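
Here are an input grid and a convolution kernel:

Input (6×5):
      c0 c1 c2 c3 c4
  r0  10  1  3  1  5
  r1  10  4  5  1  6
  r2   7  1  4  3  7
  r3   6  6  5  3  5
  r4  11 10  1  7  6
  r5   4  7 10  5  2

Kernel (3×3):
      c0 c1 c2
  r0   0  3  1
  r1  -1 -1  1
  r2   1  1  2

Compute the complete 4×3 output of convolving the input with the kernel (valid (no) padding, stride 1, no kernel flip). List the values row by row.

13 13 29
35 31 27
23 32 33
34 41 31

Output[0,0]: The receptive field on the input at this output position is [10 1 3 / 10 4 5 / 7 1 4]. Elementwise product with the kernel and sum: 1·3 + 3·1 + 10·-1 + 4·-1 + 5·1 + 7·1 + 1·1 + 4·2.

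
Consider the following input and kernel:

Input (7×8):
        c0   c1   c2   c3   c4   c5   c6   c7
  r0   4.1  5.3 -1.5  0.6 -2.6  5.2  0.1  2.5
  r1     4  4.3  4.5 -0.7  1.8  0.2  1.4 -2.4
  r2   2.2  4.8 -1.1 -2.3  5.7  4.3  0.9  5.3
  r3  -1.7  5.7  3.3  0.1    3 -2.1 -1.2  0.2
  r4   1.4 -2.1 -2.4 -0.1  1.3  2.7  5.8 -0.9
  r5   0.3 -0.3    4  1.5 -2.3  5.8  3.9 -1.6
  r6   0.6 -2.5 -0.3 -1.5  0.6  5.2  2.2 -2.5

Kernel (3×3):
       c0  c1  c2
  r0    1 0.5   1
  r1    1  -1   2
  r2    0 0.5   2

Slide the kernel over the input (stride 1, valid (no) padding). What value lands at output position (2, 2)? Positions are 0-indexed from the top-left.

The receptive field on the input at this output position is [-1.1 -2.3 5.7 / 3.3 0.1 3 / -2.4 -0.1 1.3]. Elementwise product with the kernel and sum: -1.1·1 + -2.3·0.5 + 5.7·1 + 3.3·1 + 0.1·-1 + 3·2 + -0.1·0.5 + 1.3·2.

15.2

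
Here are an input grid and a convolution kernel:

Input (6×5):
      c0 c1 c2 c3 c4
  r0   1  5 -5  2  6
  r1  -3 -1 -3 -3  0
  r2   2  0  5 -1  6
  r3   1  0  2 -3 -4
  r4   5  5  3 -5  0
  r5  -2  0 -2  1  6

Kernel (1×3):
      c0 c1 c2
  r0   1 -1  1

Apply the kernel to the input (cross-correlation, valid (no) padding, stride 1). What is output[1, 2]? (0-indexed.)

The receptive field on the input at this output position is [-3 -3 0]. Elementwise product with the kernel and sum: -3·1 + -3·-1 + 0·1.

0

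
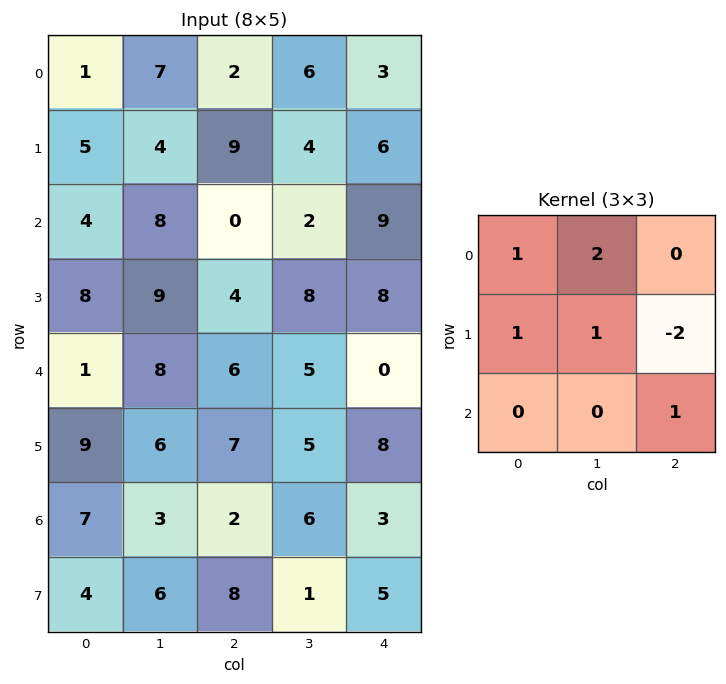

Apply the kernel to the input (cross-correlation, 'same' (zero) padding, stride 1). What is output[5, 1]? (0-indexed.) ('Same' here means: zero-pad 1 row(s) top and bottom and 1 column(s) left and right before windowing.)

The receptive field on the zero-padded input at this output position is [1 8 6 / 9 6 7 / 7 3 2]. Elementwise product with the kernel and sum: 1·1 + 8·2 + 9·1 + 6·1 + 7·-2 + 2·1.

20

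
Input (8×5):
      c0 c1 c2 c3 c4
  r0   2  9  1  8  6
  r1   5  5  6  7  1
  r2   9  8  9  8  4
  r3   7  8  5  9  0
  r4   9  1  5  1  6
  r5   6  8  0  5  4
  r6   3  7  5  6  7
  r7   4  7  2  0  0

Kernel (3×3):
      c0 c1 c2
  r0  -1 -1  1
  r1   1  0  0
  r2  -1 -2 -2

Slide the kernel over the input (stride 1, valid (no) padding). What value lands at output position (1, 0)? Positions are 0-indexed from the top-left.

The receptive field on the input at this output position is [5 5 6 / 9 8 9 / 7 8 5]. Elementwise product with the kernel and sum: 5·-1 + 5·-1 + 6·1 + 9·1 + 7·-1 + 8·-2 + 5·-2.

-28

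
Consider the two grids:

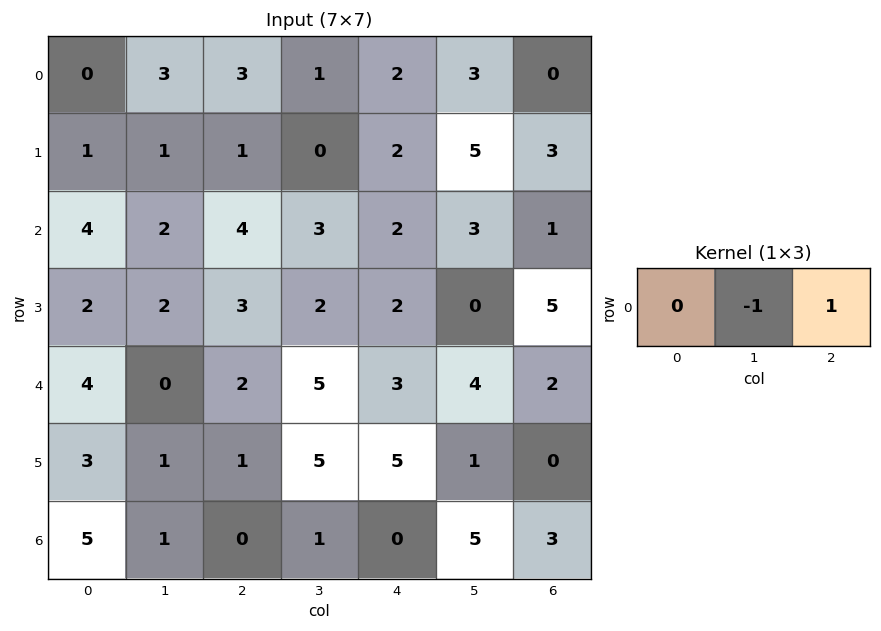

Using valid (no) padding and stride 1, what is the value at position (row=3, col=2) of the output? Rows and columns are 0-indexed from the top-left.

0

The receptive field on the input at this output position is [3 2 2]. Elementwise product with the kernel and sum: 2·-1 + 2·1.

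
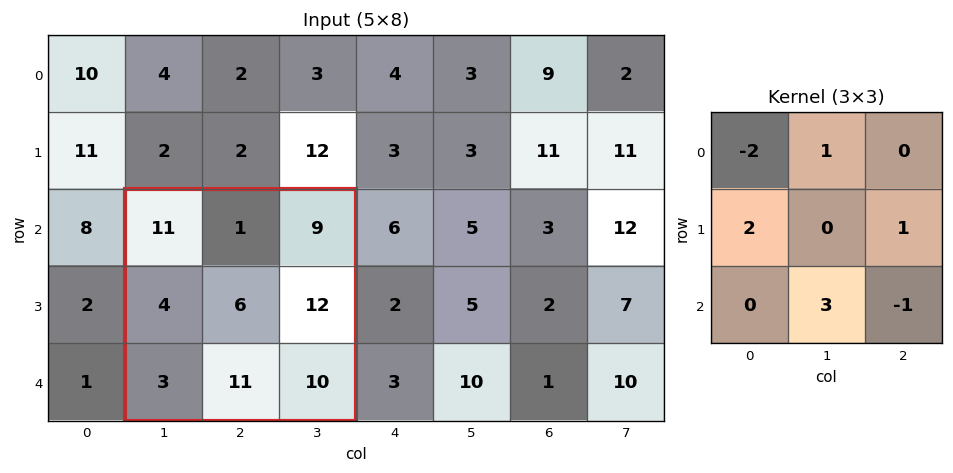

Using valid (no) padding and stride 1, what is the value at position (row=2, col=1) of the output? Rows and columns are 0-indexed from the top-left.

The receptive field on the input at this output position is [11 1 9 / 4 6 12 / 3 11 10]. Elementwise product with the kernel and sum: 11·-2 + 1·1 + 4·2 + 12·1 + 11·3 + 10·-1.

22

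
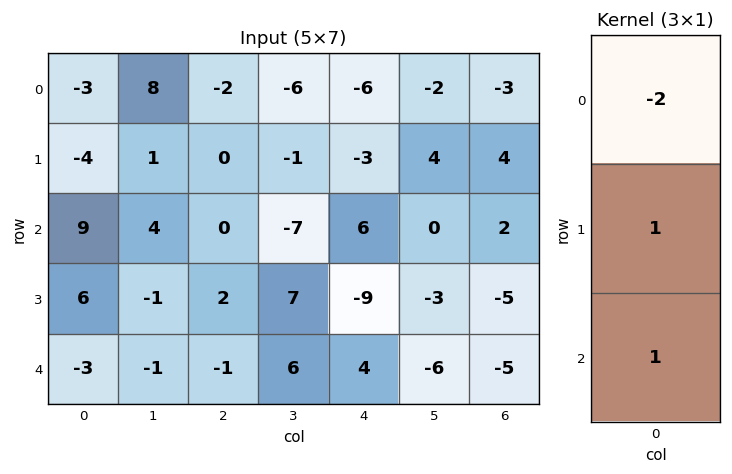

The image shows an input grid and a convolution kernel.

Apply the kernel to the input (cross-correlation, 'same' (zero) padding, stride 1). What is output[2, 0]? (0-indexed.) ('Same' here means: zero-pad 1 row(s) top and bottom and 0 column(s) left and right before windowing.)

23

The receptive field on the zero-padded input at this output position is [-4 / 9 / 6]. Elementwise product with the kernel and sum: -4·-2 + 9·1 + 6·1.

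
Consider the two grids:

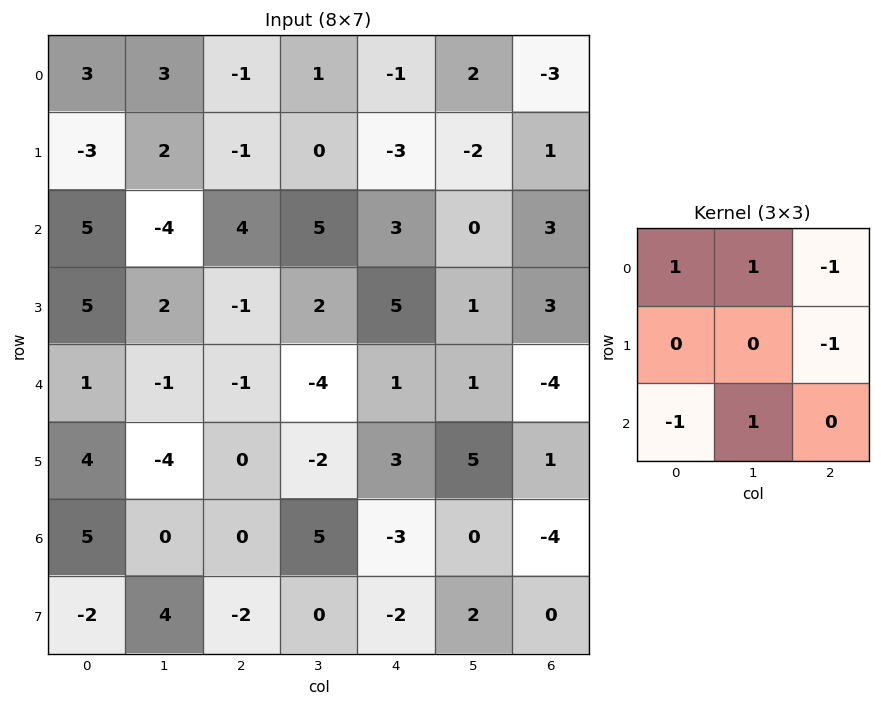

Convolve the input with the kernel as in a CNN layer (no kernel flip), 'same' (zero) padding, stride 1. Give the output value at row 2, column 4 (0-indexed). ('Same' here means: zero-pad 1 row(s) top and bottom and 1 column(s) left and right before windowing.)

2

The receptive field on the zero-padded input at this output position is [0 -3 -2 / 5 3 0 / 2 5 1]. Elementwise product with the kernel and sum: 0·1 + -3·1 + -2·-1 + 0·-1 + 2·-1 + 5·1.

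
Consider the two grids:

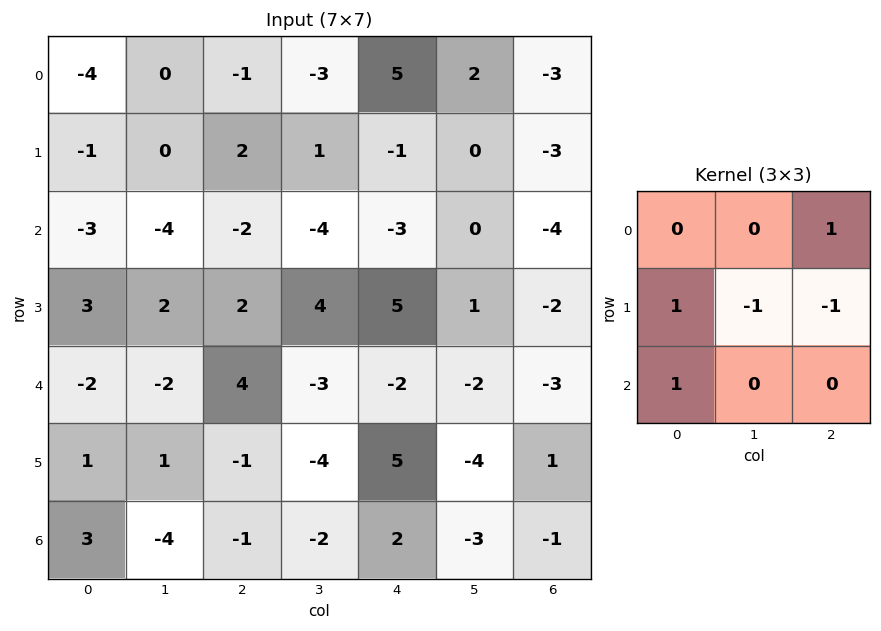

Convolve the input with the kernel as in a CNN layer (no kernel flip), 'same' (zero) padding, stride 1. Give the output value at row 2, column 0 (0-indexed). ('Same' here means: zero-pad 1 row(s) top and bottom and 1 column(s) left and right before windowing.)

7

The receptive field on the zero-padded input at this output position is [0 -1 0 / 0 -3 -4 / 0 3 2]. Elementwise product with the kernel and sum: 0·1 + 0·1 + -3·-1 + -4·-1 + 0·1.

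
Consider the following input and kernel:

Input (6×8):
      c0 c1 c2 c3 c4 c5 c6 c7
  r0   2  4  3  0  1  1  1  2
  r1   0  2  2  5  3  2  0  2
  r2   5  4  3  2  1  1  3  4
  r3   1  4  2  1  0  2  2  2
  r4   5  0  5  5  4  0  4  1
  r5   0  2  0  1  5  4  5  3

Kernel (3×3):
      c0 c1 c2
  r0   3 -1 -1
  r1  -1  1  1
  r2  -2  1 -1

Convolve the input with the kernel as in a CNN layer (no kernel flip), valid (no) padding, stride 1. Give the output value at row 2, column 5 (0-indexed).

1

The receptive field on the input at this output position is [1 3 4 / 2 2 2 / 0 4 1]. Elementwise product with the kernel and sum: 1·3 + 3·-1 + 4·-1 + 2·-1 + 2·1 + 2·1 + 0·-2 + 4·1 + 1·-1.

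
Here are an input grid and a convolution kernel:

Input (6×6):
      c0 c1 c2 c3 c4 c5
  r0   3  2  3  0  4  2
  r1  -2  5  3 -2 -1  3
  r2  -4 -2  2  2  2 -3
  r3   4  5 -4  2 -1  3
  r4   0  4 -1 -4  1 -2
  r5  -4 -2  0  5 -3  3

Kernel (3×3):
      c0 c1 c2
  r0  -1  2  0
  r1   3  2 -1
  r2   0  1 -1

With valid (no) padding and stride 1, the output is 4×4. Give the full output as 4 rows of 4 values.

-2 27 3 2
3 -9 4 9
31 14 -10 6
13 -4 4 -18

Output[0,0]: The receptive field on the input at this output position is [3 2 3 / -2 5 3 / -4 -2 2]. Elementwise product with the kernel and sum: 3·-1 + 2·2 + -2·3 + 5·2 + 3·-1 + -2·1 + 2·-1.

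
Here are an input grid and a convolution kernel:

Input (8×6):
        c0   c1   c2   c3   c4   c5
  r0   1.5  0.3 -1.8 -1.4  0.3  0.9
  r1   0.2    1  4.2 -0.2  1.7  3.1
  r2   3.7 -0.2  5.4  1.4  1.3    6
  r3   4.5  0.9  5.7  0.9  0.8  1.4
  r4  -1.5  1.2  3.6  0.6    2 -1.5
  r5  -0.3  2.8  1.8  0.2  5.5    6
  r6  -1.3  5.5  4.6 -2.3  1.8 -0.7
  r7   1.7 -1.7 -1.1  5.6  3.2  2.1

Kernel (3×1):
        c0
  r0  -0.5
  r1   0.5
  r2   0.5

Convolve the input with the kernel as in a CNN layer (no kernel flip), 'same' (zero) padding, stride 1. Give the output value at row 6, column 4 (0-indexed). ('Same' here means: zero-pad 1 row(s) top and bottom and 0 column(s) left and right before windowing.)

The receptive field on the zero-padded input at this output position is [5.5 / 1.8 / 3.2]. Elementwise product with the kernel and sum: 5.5·-0.5 + 1.8·0.5 + 3.2·0.5.

-0.25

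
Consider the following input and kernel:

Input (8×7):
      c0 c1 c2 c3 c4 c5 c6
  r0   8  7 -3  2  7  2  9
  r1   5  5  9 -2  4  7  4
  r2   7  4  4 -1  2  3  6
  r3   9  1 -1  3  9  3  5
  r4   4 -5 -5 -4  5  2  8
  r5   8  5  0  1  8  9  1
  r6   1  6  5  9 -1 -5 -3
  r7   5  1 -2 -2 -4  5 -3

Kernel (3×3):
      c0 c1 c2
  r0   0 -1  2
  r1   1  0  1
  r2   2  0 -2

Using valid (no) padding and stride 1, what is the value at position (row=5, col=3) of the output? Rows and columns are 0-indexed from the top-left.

0

The receptive field on the input at this output position is [1 8 9 / 9 -1 -5 / -2 -4 5]. Elementwise product with the kernel and sum: 8·-1 + 9·2 + 9·1 + -5·1 + -2·2 + 5·-2.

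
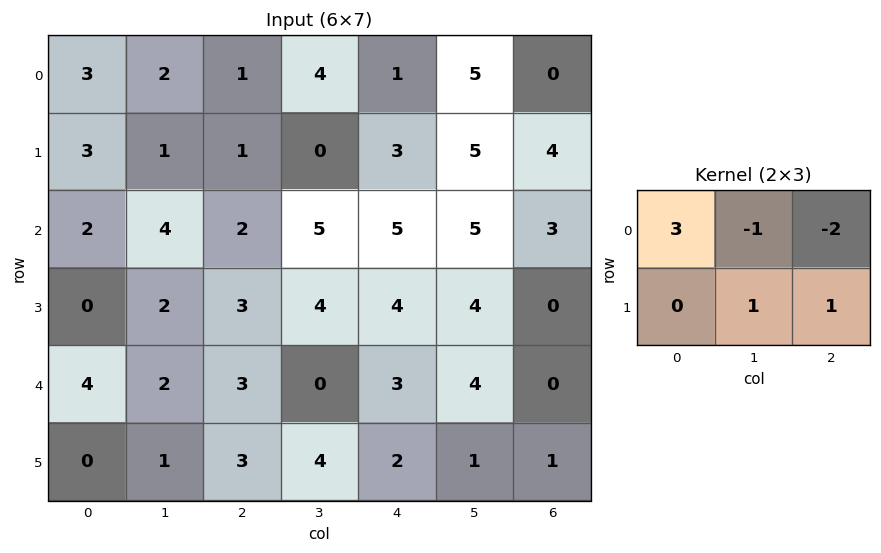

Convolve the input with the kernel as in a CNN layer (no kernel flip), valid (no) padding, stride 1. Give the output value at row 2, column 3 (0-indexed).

The receptive field on the input at this output position is [5 5 5 / 4 4 4]. Elementwise product with the kernel and sum: 5·3 + 5·-1 + 5·-2 + 4·1 + 4·1.

8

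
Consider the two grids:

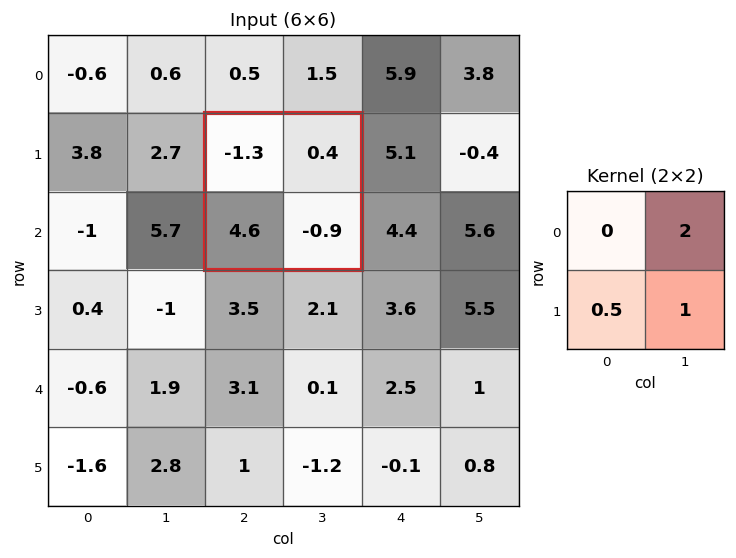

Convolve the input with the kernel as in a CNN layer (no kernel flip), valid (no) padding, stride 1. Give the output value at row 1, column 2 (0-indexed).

2.2

The receptive field on the input at this output position is [-1.3 0.4 / 4.6 -0.9]. Elementwise product with the kernel and sum: 0.4·2 + 4.6·0.5 + -0.9·1.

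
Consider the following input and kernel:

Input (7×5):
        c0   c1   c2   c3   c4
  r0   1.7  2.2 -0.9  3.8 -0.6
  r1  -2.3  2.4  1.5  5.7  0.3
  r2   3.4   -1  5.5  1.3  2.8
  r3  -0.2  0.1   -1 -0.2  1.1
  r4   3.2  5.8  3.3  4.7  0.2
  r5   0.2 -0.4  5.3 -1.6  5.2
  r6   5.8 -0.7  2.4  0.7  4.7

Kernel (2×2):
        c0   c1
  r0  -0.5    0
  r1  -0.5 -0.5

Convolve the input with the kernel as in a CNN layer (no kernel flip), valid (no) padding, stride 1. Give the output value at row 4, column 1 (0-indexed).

The receptive field on the input at this output position is [5.8 3.3 / -0.4 5.3]. Elementwise product with the kernel and sum: 5.8·-0.5 + -0.4·-0.5 + 5.3·-0.5.

-5.35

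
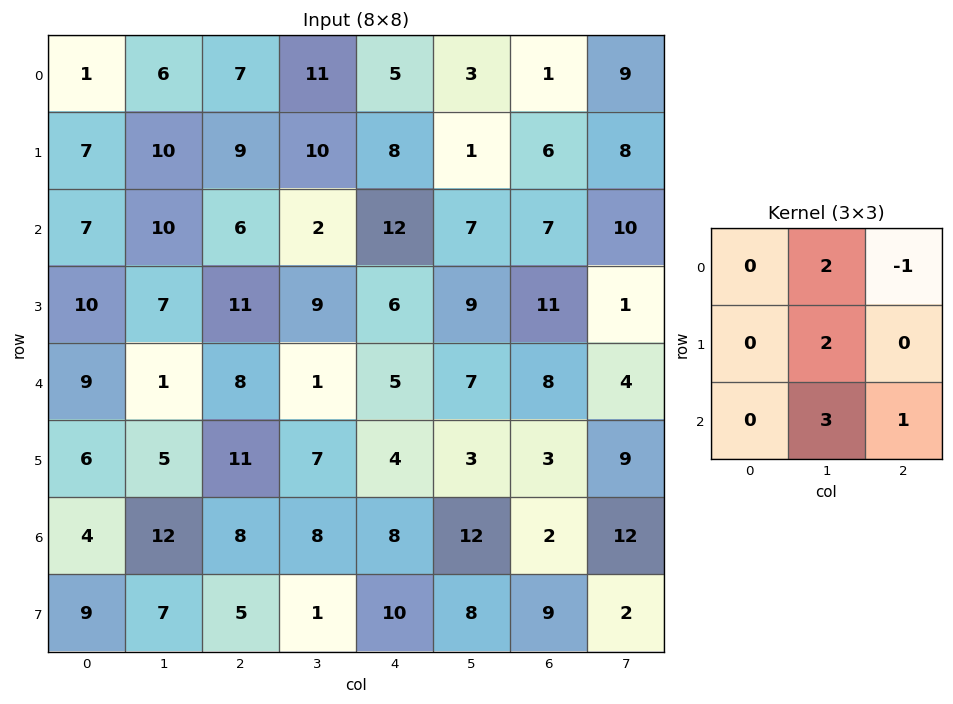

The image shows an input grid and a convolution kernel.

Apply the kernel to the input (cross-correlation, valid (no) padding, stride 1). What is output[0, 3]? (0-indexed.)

66

The receptive field on the input at this output position is [11 5 3 / 10 8 1 / 2 12 7]. Elementwise product with the kernel and sum: 5·2 + 3·-1 + 8·2 + 12·3 + 7·1.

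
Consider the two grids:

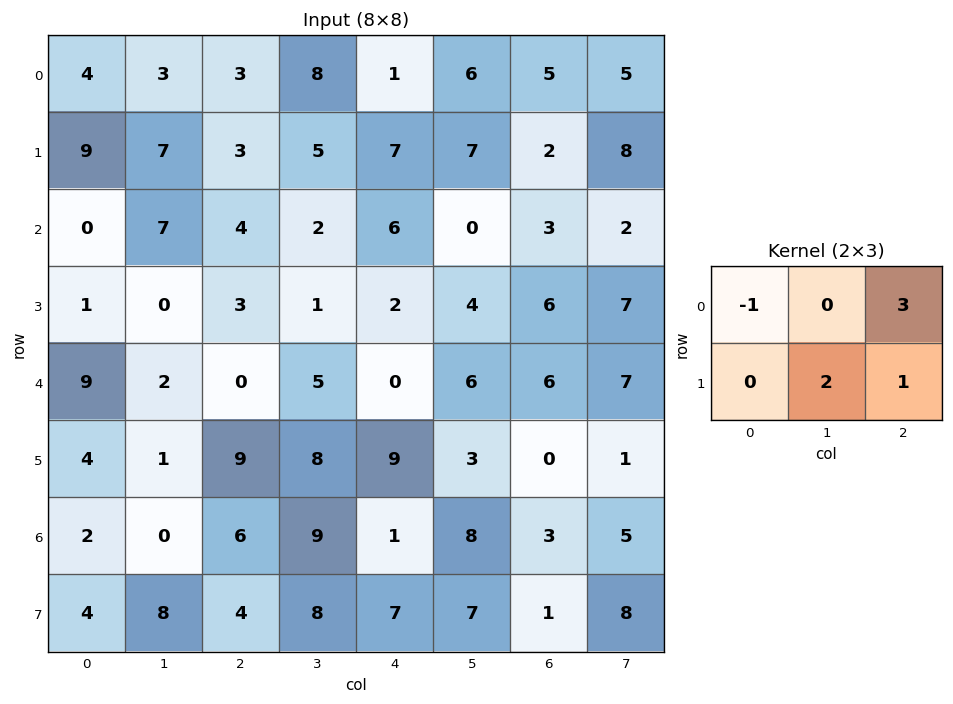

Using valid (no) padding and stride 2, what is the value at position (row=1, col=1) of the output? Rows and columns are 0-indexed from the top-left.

18

The receptive field on the input at this output position is [4 2 6 / 3 1 2]. Elementwise product with the kernel and sum: 4·-1 + 6·3 + 1·2 + 2·1.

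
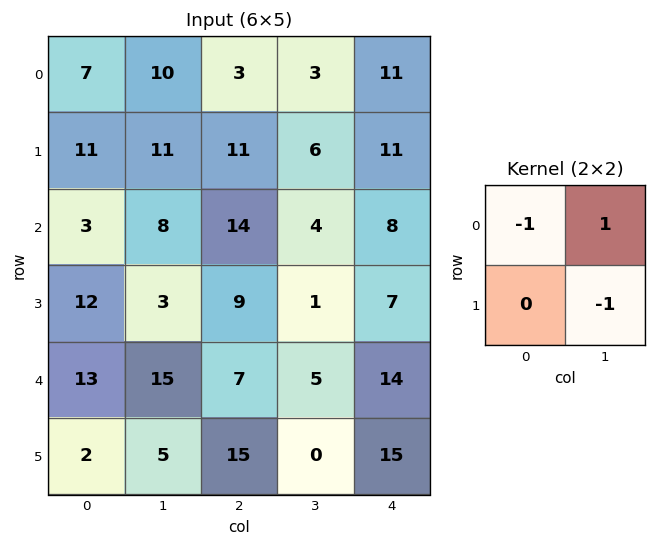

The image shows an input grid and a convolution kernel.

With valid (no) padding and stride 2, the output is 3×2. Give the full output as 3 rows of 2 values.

Output[0,0]: The receptive field on the input at this output position is [7 10 / 11 11]. Elementwise product with the kernel and sum: 7·-1 + 10·1 + 11·-1.

-8 -6
2 -11
-3 -2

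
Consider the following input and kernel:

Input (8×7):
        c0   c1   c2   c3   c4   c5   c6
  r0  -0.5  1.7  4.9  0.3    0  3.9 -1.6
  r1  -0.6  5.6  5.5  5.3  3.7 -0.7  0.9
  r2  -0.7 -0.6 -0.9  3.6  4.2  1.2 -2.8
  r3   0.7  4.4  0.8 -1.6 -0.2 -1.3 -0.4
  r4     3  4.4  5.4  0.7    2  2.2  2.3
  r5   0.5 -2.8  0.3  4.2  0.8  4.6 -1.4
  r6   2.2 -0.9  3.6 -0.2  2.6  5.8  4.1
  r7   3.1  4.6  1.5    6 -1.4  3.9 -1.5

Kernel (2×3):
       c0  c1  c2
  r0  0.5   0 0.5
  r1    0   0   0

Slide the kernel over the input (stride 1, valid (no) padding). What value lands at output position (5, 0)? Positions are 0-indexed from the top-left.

The receptive field on the input at this output position is [0.5 -2.8 0.3 / 2.2 -0.9 3.6]. Elementwise product with the kernel and sum: 0.5·0.5 + 0.3·0.5.

0.4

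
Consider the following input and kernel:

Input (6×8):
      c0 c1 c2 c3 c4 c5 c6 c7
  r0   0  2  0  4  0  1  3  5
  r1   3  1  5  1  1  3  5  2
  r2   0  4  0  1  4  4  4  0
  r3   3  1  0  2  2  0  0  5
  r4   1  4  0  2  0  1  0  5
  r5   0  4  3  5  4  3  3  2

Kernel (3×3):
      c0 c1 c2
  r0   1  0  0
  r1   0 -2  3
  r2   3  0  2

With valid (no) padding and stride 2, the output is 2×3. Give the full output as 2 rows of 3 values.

13 9 29
1 2 4

Output[0,0]: The receptive field on the input at this output position is [0 2 0 / 3 1 5 / 0 4 0]. Elementwise product with the kernel and sum: 0·1 + 1·-2 + 5·3 + 0·3 + 0·2.
Output[0,1]: The receptive field on the input at this output position is [0 4 0 / 5 1 1 / 0 1 4]. Elementwise product with the kernel and sum: 0·1 + 1·-2 + 1·3 + 0·3 + 4·2.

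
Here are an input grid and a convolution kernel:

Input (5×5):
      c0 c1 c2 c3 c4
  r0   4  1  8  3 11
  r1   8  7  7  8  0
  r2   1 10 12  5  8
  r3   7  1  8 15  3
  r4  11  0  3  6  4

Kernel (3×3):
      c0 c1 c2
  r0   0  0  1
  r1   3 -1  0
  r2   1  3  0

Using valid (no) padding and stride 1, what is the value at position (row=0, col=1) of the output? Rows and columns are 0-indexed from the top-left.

The receptive field on the input at this output position is [1 8 3 / 7 7 8 / 10 12 5]. Elementwise product with the kernel and sum: 3·1 + 7·3 + 7·-1 + 10·1 + 12·3.

63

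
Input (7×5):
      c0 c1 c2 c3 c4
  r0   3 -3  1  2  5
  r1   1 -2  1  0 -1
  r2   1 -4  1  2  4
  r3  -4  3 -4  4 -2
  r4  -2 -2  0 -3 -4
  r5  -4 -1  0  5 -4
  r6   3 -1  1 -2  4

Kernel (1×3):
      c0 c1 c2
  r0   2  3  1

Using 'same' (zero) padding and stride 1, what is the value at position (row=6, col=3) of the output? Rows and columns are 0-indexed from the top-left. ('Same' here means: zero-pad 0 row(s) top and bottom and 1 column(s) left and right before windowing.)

0

The receptive field on the zero-padded input at this output position is [1 -2 4]. Elementwise product with the kernel and sum: 1·2 + -2·3 + 4·1.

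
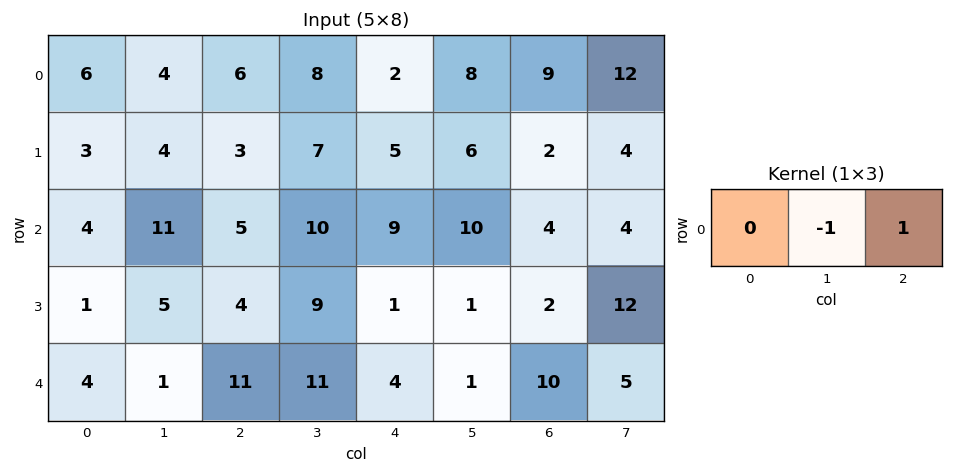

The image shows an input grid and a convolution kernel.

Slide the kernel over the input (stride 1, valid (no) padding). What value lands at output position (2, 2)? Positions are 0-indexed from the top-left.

-1

The receptive field on the input at this output position is [5 10 9]. Elementwise product with the kernel and sum: 10·-1 + 9·1.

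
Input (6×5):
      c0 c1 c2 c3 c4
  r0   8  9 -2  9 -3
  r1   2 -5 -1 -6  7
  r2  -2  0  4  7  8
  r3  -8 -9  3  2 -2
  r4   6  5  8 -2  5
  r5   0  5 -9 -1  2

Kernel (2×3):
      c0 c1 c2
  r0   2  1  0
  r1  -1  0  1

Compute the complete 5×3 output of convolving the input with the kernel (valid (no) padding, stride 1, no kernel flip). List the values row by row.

Output[0,0]: The receptive field on the input at this output position is [8 9 -2 / 2 -5 -1]. Elementwise product with the kernel and sum: 8·2 + 9·1 + 2·-1 + -1·1.
Output[0,1]: The receptive field on the input at this output position is [9 -2 9 / -5 -1 -6]. Elementwise product with the kernel and sum: 9·2 + -2·1 + -5·-1 + -6·1.

22 15 13
5 -4 -4
7 15 10
-23 -22 5
8 12 25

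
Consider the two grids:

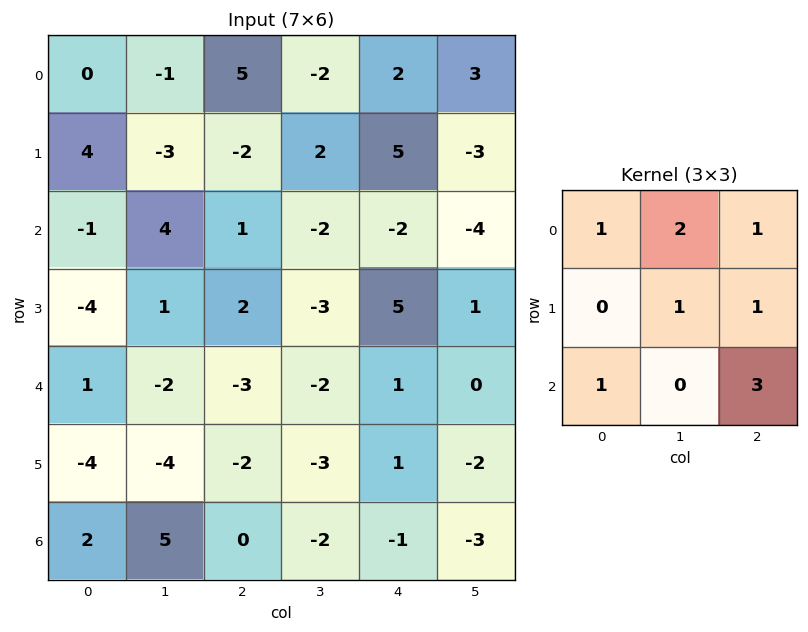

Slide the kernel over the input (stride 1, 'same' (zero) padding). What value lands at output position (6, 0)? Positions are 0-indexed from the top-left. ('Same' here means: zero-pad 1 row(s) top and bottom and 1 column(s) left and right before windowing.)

-5

The receptive field on the zero-padded input at this output position is [0 -4 -4 / 0 2 5 / 0 0 0]. Elementwise product with the kernel and sum: 0·1 + -4·2 + -4·1 + 2·1 + 5·1 + 0·1 + 0·3.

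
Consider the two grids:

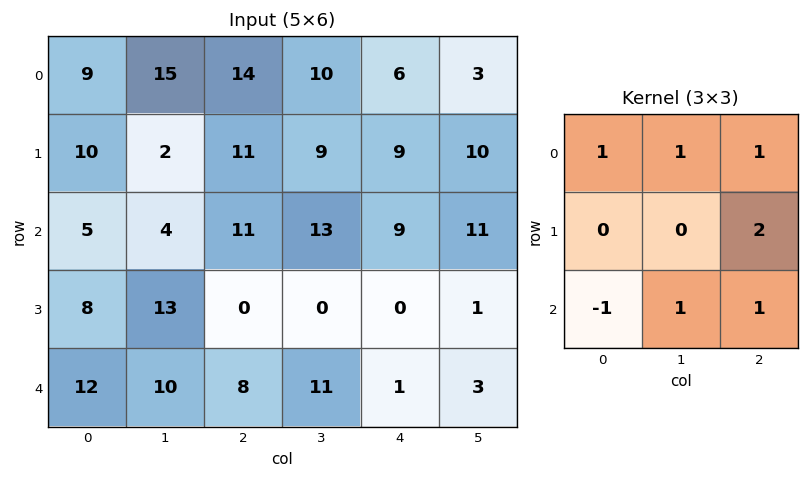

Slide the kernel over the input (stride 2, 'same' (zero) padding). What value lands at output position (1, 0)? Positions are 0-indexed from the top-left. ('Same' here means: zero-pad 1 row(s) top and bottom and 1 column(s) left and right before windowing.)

41

The receptive field on the zero-padded input at this output position is [0 10 2 / 0 5 4 / 0 8 13]. Elementwise product with the kernel and sum: 0·1 + 10·1 + 2·1 + 4·2 + 0·-1 + 8·1 + 13·1.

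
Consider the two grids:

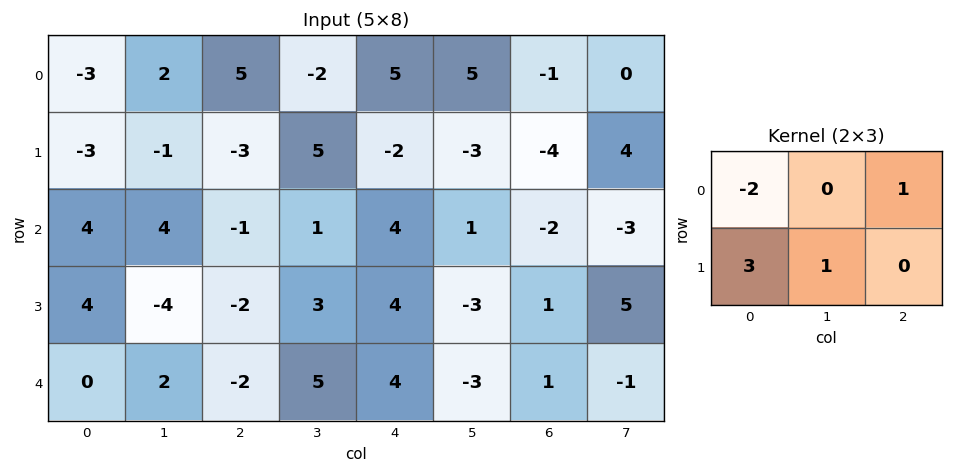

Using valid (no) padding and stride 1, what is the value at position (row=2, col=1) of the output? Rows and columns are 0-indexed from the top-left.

The receptive field on the input at this output position is [4 -1 1 / -4 -2 3]. Elementwise product with the kernel and sum: 4·-2 + 1·1 + -4·3 + -2·1.

-21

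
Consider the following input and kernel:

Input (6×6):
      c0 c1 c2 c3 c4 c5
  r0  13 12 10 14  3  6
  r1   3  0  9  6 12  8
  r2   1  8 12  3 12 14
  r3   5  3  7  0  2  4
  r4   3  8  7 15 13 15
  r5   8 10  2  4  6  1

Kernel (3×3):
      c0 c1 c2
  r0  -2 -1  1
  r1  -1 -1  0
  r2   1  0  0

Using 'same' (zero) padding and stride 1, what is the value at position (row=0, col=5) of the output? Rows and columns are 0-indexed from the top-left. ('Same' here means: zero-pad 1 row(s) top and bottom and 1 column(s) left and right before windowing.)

The receptive field on the zero-padded input at this output position is [0 0 0 / 3 6 0 / 12 8 0]. Elementwise product with the kernel and sum: 0·-2 + 0·-1 + 0·1 + 3·-1 + 6·-1 + 12·1.

3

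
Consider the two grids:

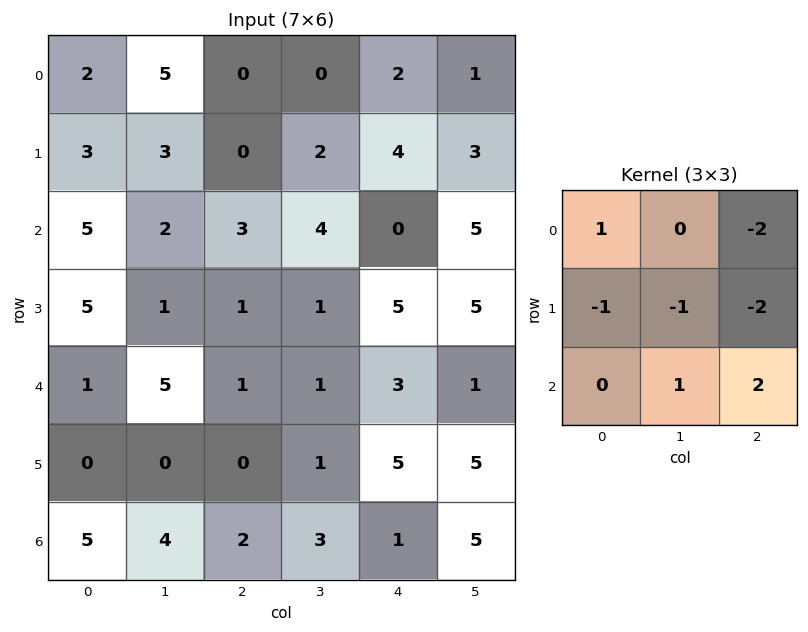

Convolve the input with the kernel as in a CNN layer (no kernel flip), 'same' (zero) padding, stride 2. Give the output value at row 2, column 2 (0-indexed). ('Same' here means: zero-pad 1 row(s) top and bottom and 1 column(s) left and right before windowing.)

The receptive field on the zero-padded input at this output position is [1 5 5 / 1 3 1 / 1 5 5]. Elementwise product with the kernel and sum: 1·1 + 5·-2 + 1·-1 + 3·-1 + 1·-2 + 5·1 + 5·2.

0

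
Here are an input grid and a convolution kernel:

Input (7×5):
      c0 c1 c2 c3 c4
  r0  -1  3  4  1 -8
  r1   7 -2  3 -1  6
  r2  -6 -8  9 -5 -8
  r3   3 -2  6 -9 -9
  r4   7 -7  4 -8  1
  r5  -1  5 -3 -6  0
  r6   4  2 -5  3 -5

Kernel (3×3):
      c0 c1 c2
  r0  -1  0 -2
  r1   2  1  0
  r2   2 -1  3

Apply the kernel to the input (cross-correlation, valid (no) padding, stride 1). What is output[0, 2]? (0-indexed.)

16

The receptive field on the input at this output position is [4 1 -8 / 3 -1 6 / 9 -5 -8]. Elementwise product with the kernel and sum: 4·-1 + -8·-2 + 3·2 + -1·1 + 9·2 + -5·-1 + -8·3.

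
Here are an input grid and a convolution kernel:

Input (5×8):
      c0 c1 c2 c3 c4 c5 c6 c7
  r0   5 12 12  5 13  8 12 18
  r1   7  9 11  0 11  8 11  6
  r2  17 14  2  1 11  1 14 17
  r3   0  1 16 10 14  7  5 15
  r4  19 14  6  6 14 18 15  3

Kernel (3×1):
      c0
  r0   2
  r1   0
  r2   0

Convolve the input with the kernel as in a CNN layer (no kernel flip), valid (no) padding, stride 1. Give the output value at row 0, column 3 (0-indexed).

The receptive field on the input at this output position is [5 / 0 / 1]. Elementwise product with the kernel and sum: 5·2.

10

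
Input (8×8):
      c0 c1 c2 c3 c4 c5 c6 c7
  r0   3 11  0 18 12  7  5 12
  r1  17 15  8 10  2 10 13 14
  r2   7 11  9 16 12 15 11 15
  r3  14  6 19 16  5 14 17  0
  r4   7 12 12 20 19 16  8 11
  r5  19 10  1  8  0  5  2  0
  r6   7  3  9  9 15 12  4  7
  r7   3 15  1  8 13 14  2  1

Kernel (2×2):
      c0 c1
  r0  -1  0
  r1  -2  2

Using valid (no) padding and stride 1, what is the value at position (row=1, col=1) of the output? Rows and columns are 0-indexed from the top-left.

-19

The receptive field on the input at this output position is [15 8 / 11 9]. Elementwise product with the kernel and sum: 15·-1 + 11·-2 + 9·2.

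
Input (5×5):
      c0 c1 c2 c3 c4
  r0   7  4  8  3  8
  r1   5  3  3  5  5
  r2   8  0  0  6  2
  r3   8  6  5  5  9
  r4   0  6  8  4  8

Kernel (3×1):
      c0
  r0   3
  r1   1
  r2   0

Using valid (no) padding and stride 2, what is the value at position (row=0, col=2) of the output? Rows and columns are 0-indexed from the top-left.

29

The receptive field on the input at this output position is [8 / 5 / 2]. Elementwise product with the kernel and sum: 8·3 + 5·1.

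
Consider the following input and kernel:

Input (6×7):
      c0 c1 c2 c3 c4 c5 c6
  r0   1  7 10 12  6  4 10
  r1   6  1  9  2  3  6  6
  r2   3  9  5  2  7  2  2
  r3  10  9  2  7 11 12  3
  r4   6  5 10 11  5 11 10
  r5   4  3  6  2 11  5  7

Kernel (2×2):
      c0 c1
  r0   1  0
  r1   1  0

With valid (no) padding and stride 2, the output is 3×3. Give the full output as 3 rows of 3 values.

7 19 9
13 7 18
10 16 16

Output[0,0]: The receptive field on the input at this output position is [1 7 / 6 1]. Elementwise product with the kernel and sum: 1·1 + 6·1.
Output[0,1]: The receptive field on the input at this output position is [10 12 / 9 2]. Elementwise product with the kernel and sum: 10·1 + 9·1.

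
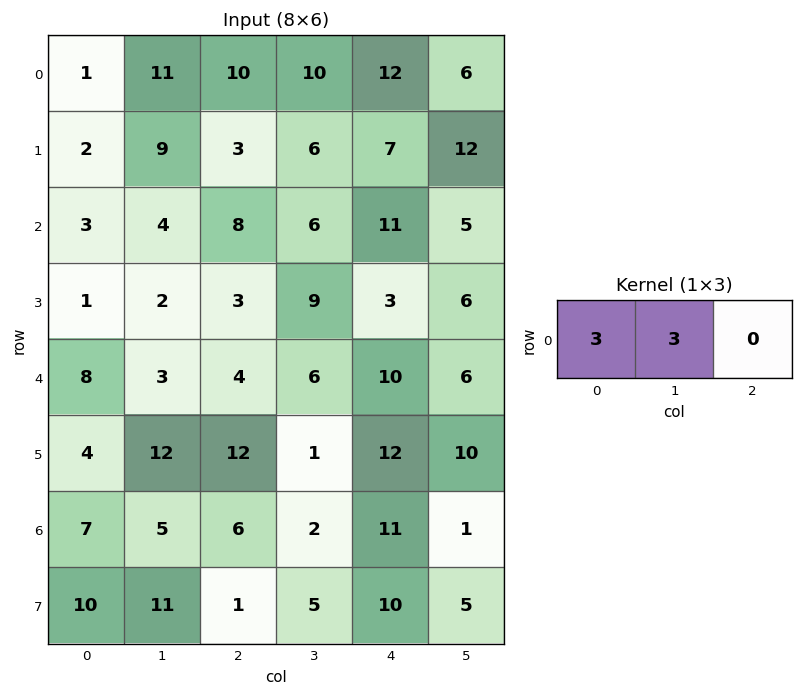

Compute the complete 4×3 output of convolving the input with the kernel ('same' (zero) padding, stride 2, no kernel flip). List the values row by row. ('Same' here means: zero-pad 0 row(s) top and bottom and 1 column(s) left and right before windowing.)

3 63 66
9 36 51
24 21 48
21 33 39

Output[0,0]: The receptive field on the zero-padded input at this output position is [0 1 11]. Elementwise product with the kernel and sum: 0·3 + 1·3.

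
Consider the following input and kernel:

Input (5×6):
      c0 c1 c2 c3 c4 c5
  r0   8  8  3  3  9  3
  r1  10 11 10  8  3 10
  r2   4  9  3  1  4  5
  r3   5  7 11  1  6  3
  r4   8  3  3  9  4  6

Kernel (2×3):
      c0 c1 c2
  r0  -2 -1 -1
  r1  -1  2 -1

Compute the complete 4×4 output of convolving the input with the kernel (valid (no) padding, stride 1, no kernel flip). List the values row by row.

Output[0,0]: The receptive field on the input at this output position is [8 8 3 / 10 11 10]. Elementwise product with the kernel and sum: 8·-2 + 8·-1 + 3·-1 + 10·-1 + 11·2 + 10·-1.

-25 -21 -15 -30
-30 -44 -36 -27
-22 -8 -26 -3
-33 -32 -18 -18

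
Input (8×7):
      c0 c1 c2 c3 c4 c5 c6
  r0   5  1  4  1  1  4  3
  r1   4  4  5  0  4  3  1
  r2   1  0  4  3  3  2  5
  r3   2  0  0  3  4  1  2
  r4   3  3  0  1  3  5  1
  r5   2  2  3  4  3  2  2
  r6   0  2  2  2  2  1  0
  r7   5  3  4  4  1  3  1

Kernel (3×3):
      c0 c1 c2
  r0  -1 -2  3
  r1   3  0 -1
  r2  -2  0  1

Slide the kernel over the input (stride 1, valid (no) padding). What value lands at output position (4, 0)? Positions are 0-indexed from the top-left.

-4

The receptive field on the input at this output position is [3 3 0 / 2 2 3 / 0 2 2]. Elementwise product with the kernel and sum: 3·-1 + 3·-2 + 0·3 + 2·3 + 3·-1 + 0·-2 + 2·1.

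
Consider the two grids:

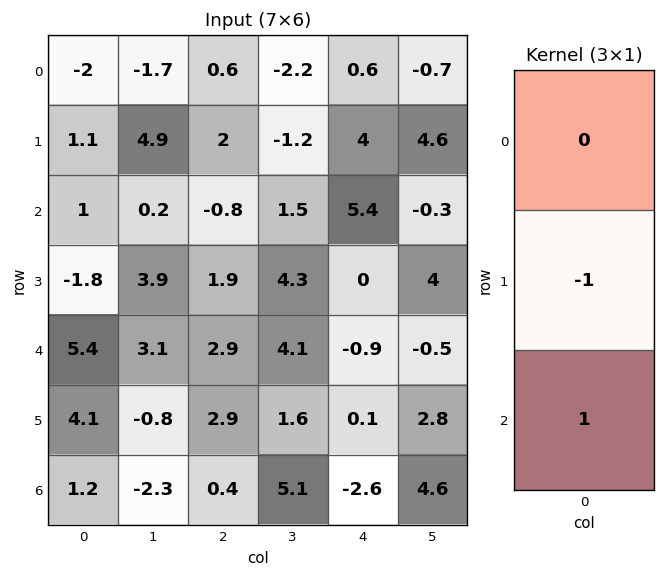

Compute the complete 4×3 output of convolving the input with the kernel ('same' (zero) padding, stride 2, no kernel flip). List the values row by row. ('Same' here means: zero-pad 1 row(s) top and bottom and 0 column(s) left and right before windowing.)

Output[0,0]: The receptive field on the zero-padded input at this output position is [0 / -2 / 1.1]. Elementwise product with the kernel and sum: -2·-1 + 1.1·1.
Output[0,1]: The receptive field on the zero-padded input at this output position is [0 / 0.6 / 2]. Elementwise product with the kernel and sum: 0.6·-1 + 2·1.

3.1 1.4 3.4
-2.8 2.7 -5.4
-1.3 0 1
-1.2 -0.4 2.6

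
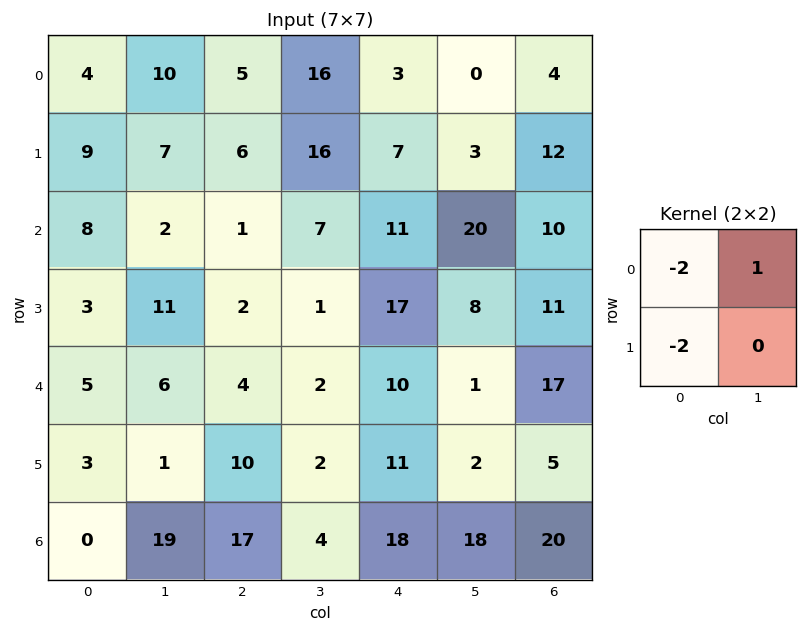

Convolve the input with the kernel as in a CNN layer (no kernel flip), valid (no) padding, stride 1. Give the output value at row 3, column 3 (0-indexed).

The receptive field on the input at this output position is [1 17 / 2 10]. Elementwise product with the kernel and sum: 1·-2 + 17·1 + 2·-2.

11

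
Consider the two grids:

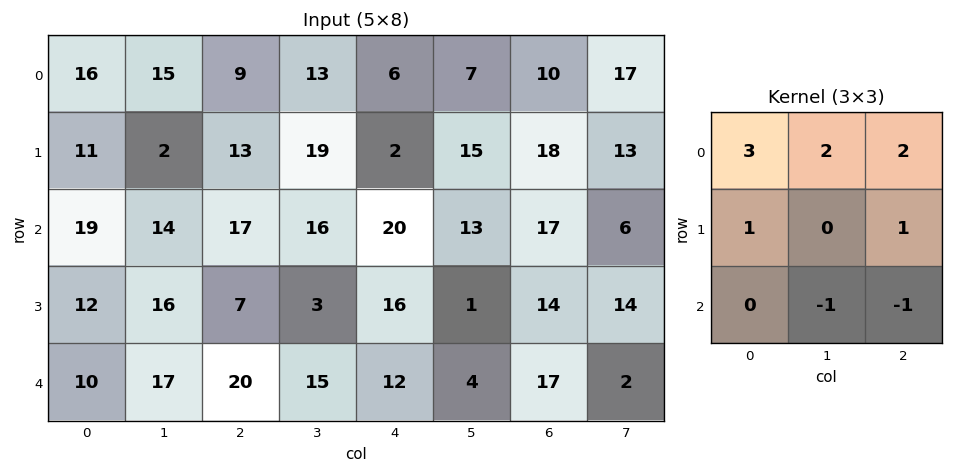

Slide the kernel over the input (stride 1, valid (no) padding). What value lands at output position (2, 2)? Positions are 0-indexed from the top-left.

The receptive field on the input at this output position is [17 16 20 / 7 3 16 / 20 15 12]. Elementwise product with the kernel and sum: 17·3 + 16·2 + 20·2 + 7·1 + 16·1 + 15·-1 + 12·-1.

119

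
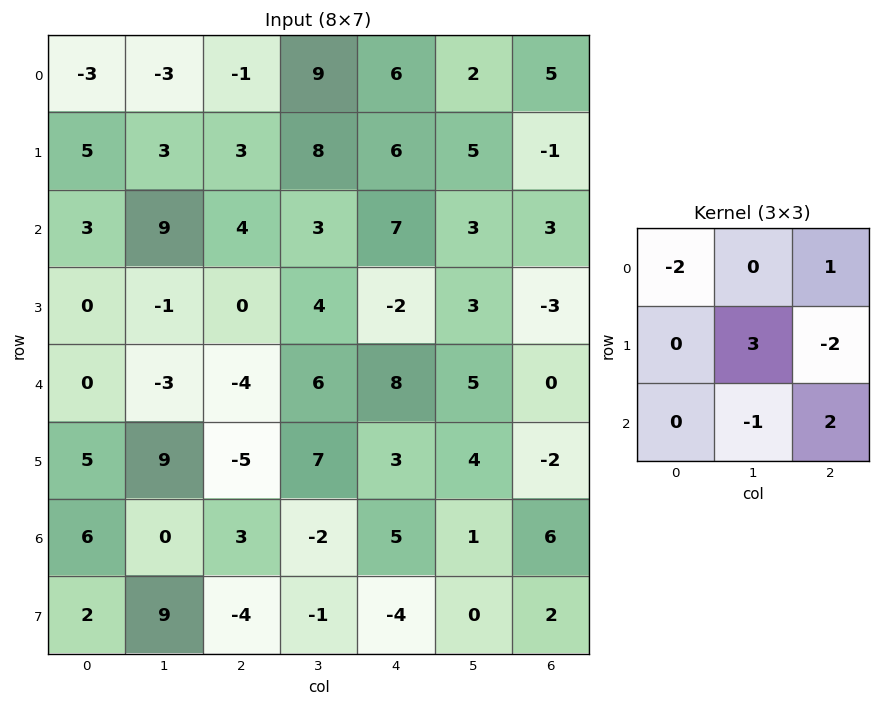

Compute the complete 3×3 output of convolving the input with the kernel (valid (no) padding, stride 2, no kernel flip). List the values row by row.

7 31 13
-10 25 -1
39 43 11

Output[0,0]: The receptive field on the input at this output position is [-3 -3 -1 / 5 3 3 / 3 9 4]. Elementwise product with the kernel and sum: -3·-2 + -1·1 + 3·3 + 3·-2 + 9·-1 + 4·2.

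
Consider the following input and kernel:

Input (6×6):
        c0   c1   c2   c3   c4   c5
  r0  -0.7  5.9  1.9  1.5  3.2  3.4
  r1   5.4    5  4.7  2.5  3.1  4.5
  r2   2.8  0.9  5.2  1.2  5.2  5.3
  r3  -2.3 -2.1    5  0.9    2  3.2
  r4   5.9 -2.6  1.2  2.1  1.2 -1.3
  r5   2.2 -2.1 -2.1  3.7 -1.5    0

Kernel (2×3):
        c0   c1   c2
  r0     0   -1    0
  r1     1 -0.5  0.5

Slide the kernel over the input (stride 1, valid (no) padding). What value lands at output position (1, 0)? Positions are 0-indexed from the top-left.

-0.05

The receptive field on the input at this output position is [5.4 5 4.7 / 2.8 0.9 5.2]. Elementwise product with the kernel and sum: 5·-1 + 2.8·1 + 0.9·-0.5 + 5.2·0.5.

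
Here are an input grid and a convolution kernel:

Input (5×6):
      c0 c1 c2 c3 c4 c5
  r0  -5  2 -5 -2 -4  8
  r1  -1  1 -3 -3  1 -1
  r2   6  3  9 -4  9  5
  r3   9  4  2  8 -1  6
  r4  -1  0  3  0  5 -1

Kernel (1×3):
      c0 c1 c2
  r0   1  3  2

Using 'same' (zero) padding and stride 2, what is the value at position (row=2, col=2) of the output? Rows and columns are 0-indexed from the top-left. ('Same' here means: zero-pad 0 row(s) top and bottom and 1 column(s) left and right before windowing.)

The receptive field on the zero-padded input at this output position is [0 5 -1]. Elementwise product with the kernel and sum: 0·1 + 5·3 + -1·2.

13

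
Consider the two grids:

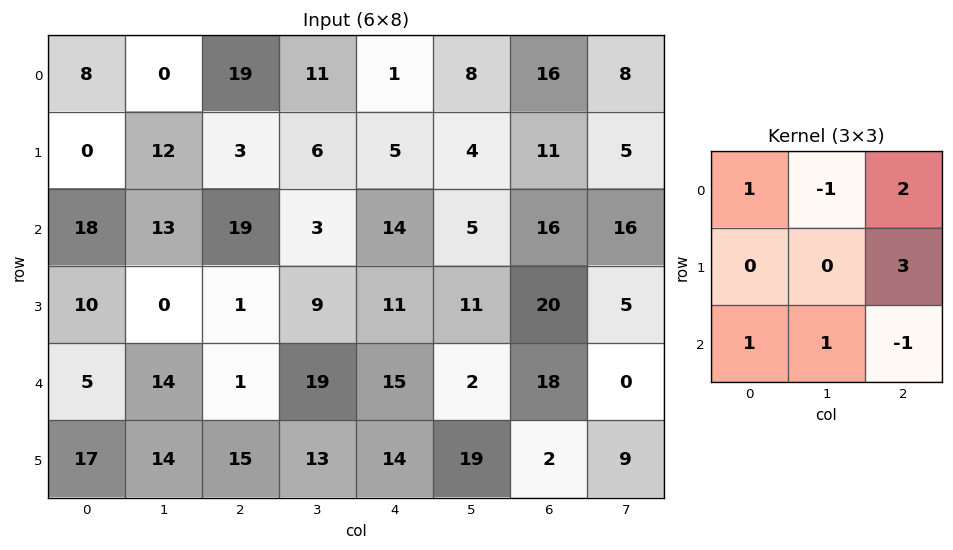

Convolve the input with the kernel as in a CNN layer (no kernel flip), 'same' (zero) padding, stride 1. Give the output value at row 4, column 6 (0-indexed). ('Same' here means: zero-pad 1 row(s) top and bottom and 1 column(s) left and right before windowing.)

The receptive field on the zero-padded input at this output position is [11 20 5 / 2 18 0 / 19 2 9]. Elementwise product with the kernel and sum: 11·1 + 20·-1 + 5·2 + 0·3 + 19·1 + 2·1 + 9·-1.

13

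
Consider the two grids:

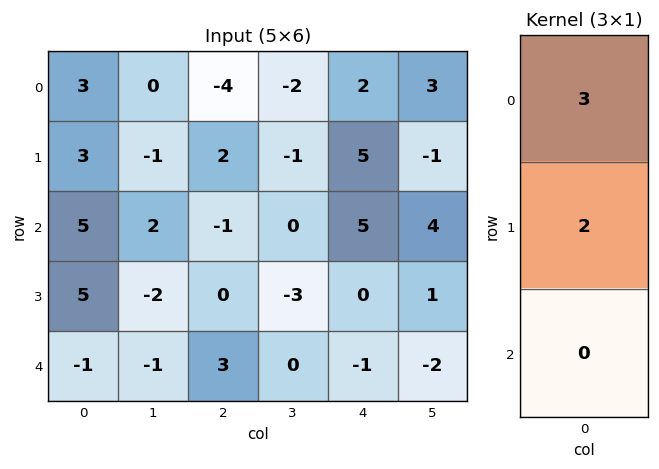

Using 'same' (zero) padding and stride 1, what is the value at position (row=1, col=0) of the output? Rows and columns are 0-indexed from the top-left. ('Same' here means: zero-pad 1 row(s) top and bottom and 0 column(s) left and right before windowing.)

The receptive field on the zero-padded input at this output position is [3 / 3 / 5]. Elementwise product with the kernel and sum: 3·3 + 3·2.

15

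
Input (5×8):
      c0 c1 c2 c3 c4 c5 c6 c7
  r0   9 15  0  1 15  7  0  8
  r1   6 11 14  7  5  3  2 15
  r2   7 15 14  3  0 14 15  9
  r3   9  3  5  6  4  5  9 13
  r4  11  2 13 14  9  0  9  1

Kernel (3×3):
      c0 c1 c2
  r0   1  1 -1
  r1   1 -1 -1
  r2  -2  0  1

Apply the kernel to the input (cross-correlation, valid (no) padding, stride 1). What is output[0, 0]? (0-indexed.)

The receptive field on the input at this output position is [9 15 0 / 6 11 14 / 7 15 14]. Elementwise product with the kernel and sum: 9·1 + 15·1 + 0·-1 + 6·1 + 11·-1 + 14·-1 + 7·-2 + 14·1.

5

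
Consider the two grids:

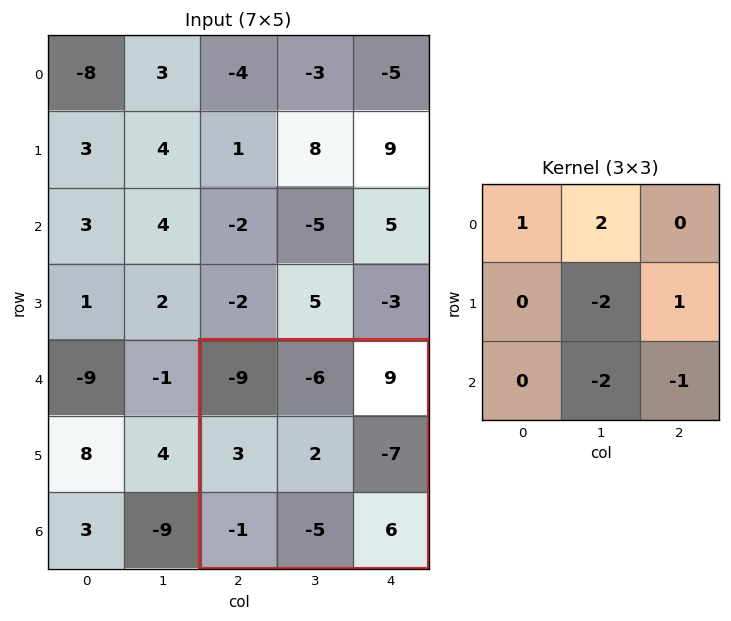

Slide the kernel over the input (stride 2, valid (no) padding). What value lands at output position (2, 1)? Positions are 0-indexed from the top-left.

-28

The receptive field on the input at this output position is [-9 -6 9 / 3 2 -7 / -1 -5 6]. Elementwise product with the kernel and sum: -9·1 + -6·2 + 2·-2 + -7·1 + -5·-2 + 6·-1.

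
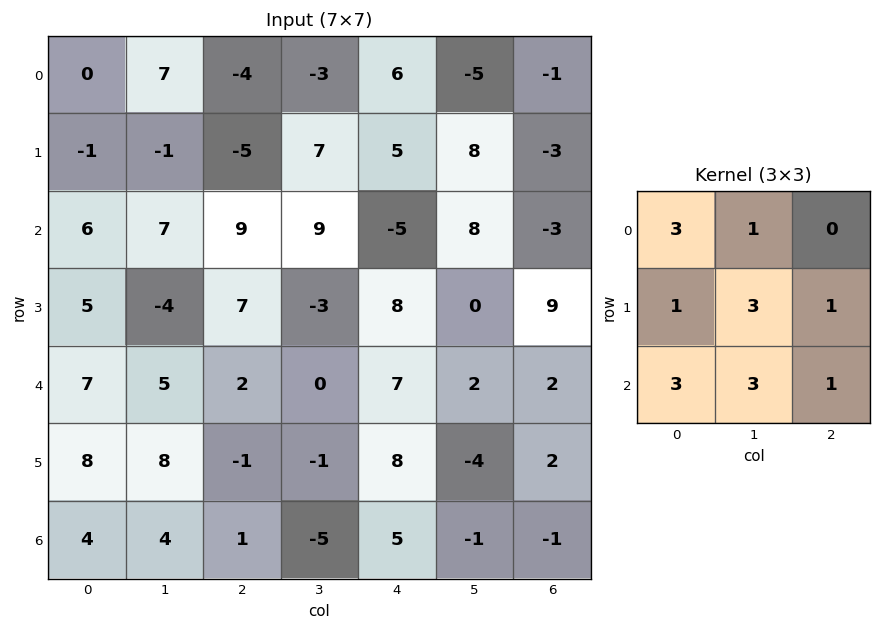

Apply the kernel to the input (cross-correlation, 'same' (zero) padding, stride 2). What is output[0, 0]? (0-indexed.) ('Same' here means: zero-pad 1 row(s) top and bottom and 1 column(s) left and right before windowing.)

The receptive field on the zero-padded input at this output position is [0 0 0 / 0 0 7 / 0 -1 -1]. Elementwise product with the kernel and sum: 0·3 + 0·1 + 0·1 + 0·3 + 7·1 + 0·3 + -1·3 + -1·1.

3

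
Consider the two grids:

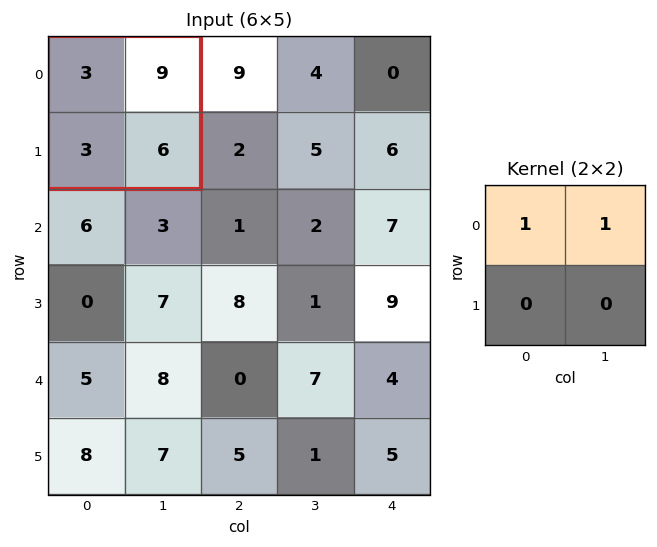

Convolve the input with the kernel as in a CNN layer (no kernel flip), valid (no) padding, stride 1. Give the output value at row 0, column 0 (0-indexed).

The receptive field on the input at this output position is [3 9 / 3 6]. Elementwise product with the kernel and sum: 3·1 + 9·1.

12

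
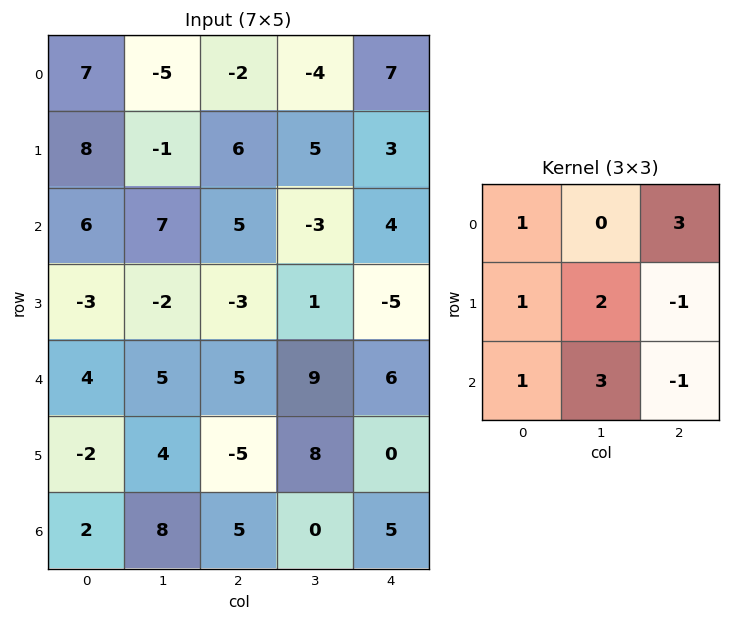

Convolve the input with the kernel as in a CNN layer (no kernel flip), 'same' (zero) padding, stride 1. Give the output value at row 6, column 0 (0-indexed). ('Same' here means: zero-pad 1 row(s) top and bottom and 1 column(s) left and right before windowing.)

The receptive field on the zero-padded input at this output position is [0 -2 4 / 0 2 8 / 0 0 0]. Elementwise product with the kernel and sum: 0·1 + 4·3 + 0·1 + 2·2 + 8·-1 + 0·1 + 0·3 + 0·-1.

8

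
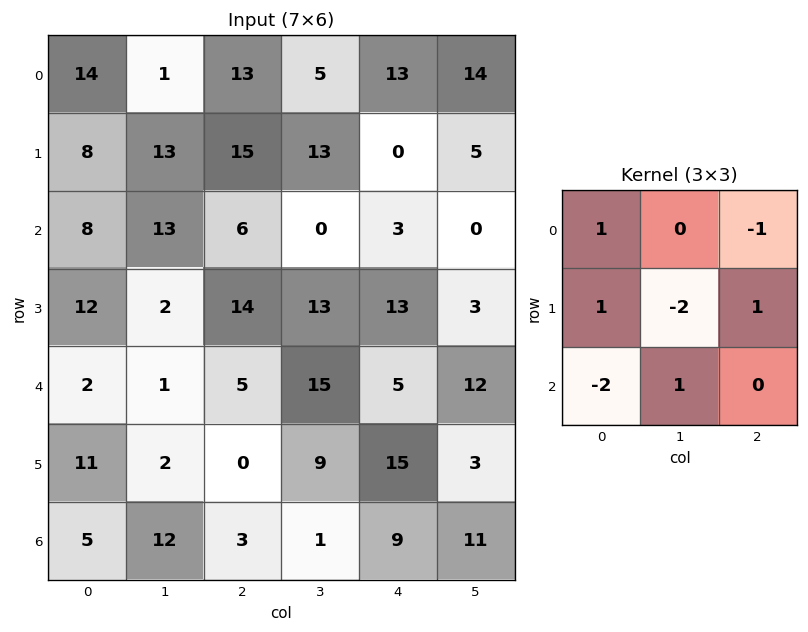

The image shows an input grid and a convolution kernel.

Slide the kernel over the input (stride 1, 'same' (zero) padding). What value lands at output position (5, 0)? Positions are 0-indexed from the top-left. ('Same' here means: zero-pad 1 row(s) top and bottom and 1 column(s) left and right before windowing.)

-16

The receptive field on the zero-padded input at this output position is [0 2 1 / 0 11 2 / 0 5 12]. Elementwise product with the kernel and sum: 0·1 + 1·-1 + 0·1 + 11·-2 + 2·1 + 0·-2 + 5·1.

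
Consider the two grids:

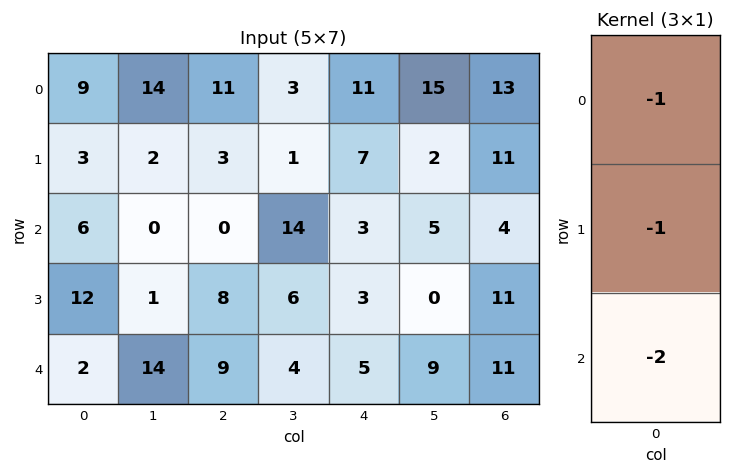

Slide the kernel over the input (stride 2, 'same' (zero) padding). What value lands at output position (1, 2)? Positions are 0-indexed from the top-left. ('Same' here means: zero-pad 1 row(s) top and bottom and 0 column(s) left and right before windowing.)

The receptive field on the zero-padded input at this output position is [7 / 3 / 3]. Elementwise product with the kernel and sum: 7·-1 + 3·-1 + 3·-2.

-16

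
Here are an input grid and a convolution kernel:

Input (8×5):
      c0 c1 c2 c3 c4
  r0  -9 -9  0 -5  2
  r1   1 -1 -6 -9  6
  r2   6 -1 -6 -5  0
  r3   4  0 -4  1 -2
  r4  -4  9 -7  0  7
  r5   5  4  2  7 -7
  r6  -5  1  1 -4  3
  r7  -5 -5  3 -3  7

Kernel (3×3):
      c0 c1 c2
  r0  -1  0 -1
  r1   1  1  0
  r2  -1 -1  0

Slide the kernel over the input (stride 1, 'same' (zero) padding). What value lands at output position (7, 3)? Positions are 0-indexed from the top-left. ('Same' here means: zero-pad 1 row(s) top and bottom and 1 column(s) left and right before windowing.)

The receptive field on the zero-padded input at this output position is [1 -4 3 / 3 -3 7 / 0 0 0]. Elementwise product with the kernel and sum: 1·-1 + 3·-1 + 3·1 + -3·1 + 0·-1 + 0·-1.

-4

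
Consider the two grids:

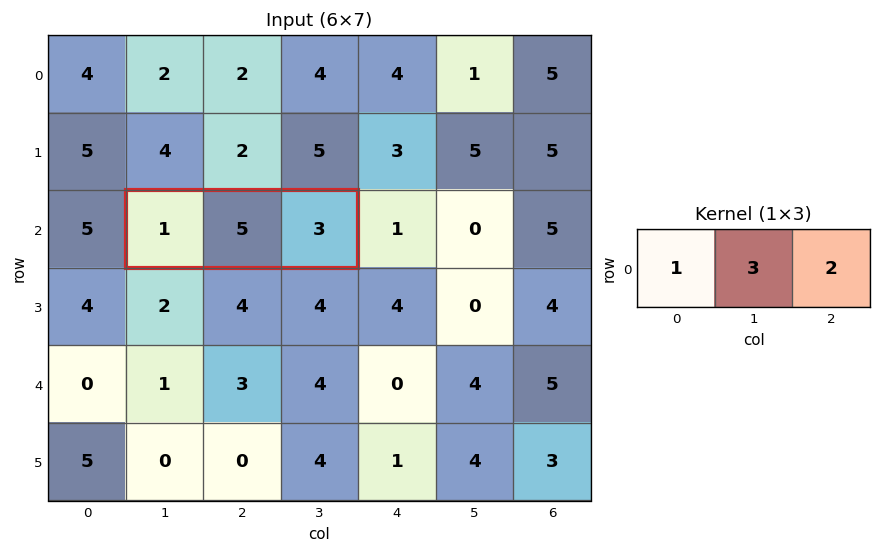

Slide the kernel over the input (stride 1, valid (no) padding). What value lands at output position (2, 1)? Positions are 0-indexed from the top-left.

The receptive field on the input at this output position is [1 5 3]. Elementwise product with the kernel and sum: 1·1 + 5·3 + 3·2.

22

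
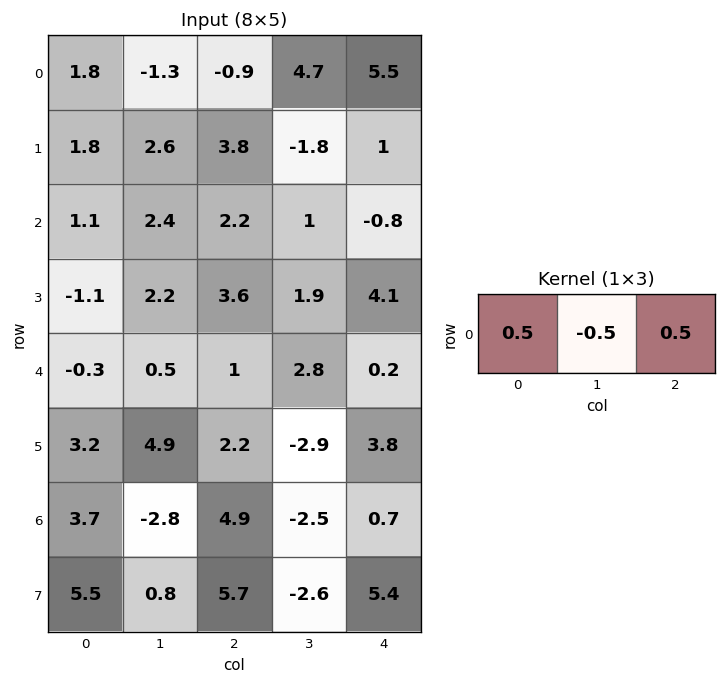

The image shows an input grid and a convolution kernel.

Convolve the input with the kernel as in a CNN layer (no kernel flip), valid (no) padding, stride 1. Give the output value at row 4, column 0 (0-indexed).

The receptive field on the input at this output position is [-0.3 0.5 1]. Elementwise product with the kernel and sum: -0.3·0.5 + 0.5·-0.5 + 1·0.5.

0.1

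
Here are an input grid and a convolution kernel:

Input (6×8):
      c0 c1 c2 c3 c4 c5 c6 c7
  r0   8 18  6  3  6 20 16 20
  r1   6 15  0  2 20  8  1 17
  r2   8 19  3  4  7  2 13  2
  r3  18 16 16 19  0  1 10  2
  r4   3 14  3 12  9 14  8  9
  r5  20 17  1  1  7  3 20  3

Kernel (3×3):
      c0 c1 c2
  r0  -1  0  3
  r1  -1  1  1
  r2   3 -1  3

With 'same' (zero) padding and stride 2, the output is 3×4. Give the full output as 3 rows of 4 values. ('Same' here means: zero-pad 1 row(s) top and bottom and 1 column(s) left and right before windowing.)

65 42 33 90
102 68 87 55
96 95 0 6

Output[0,0]: The receptive field on the zero-padded input at this output position is [0 0 0 / 0 8 18 / 0 6 15]. Elementwise product with the kernel and sum: 0·-1 + 0·3 + 0·-1 + 8·1 + 18·1 + 0·3 + 6·-1 + 15·3.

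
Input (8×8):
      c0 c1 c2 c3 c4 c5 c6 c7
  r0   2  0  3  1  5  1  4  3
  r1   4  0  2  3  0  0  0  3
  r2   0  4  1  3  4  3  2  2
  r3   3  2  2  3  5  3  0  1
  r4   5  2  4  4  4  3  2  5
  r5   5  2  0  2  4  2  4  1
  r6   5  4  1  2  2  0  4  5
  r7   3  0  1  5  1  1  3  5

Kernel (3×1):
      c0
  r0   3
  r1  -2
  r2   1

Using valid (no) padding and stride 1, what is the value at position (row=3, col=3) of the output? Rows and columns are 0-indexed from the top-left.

3

The receptive field on the input at this output position is [3 / 4 / 2]. Elementwise product with the kernel and sum: 3·3 + 4·-2 + 2·1.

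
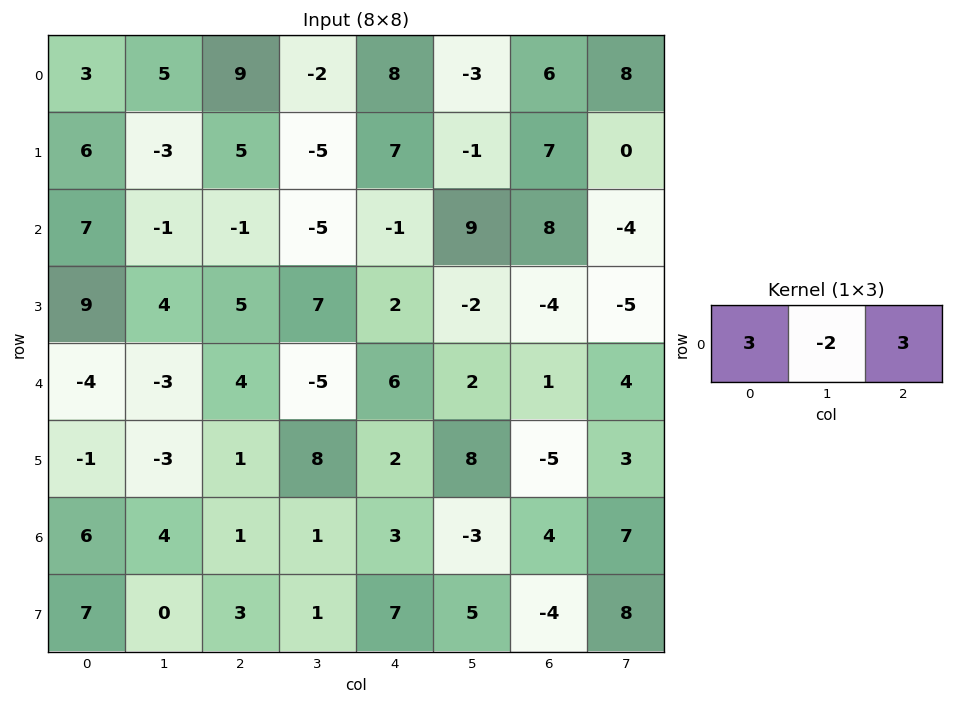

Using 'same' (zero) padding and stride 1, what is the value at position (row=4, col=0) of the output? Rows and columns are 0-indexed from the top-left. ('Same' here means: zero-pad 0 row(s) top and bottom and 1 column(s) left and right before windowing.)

The receptive field on the zero-padded input at this output position is [0 -4 -3]. Elementwise product with the kernel and sum: 0·3 + -4·-2 + -3·3.

-1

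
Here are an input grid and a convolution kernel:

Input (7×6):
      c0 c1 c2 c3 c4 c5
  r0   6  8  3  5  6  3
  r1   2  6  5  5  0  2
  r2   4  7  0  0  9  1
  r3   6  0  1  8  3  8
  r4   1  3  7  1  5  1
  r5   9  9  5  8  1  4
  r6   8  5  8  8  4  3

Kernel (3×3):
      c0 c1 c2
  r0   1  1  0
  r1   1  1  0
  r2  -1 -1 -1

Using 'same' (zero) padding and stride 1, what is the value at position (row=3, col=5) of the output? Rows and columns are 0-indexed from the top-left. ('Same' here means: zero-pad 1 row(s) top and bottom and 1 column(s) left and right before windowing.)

The receptive field on the zero-padded input at this output position is [9 1 0 / 3 8 0 / 5 1 0]. Elementwise product with the kernel and sum: 9·1 + 1·1 + 3·1 + 8·1 + 5·-1 + 1·-1 + 0·-1.

15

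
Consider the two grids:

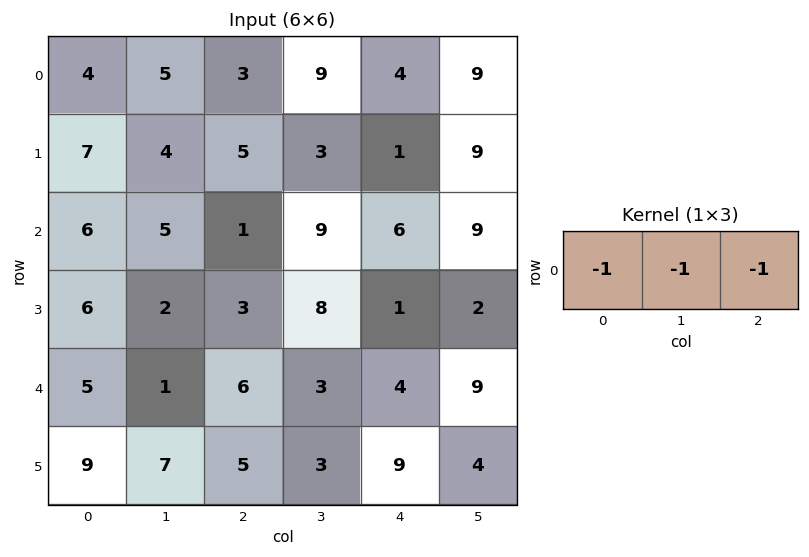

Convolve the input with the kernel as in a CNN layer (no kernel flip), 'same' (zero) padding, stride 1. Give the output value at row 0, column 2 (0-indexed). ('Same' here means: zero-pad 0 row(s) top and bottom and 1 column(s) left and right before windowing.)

-17

The receptive field on the zero-padded input at this output position is [5 3 9]. Elementwise product with the kernel and sum: 5·-1 + 3·-1 + 9·-1.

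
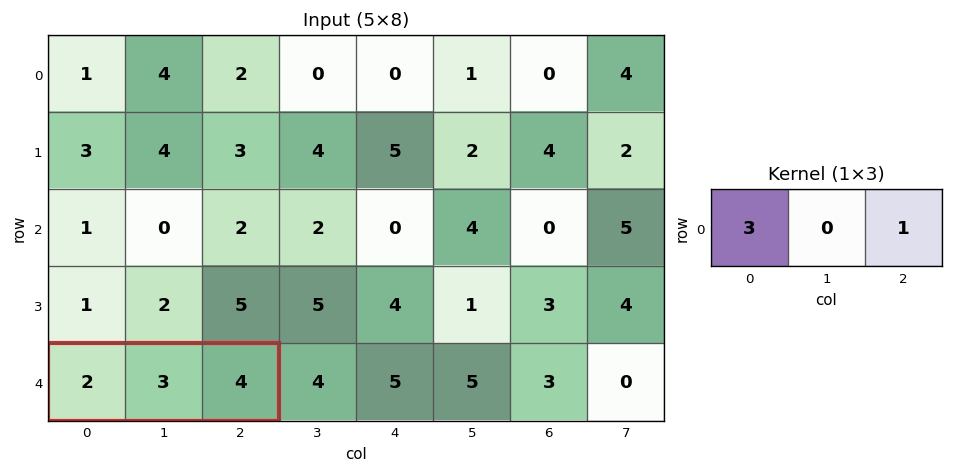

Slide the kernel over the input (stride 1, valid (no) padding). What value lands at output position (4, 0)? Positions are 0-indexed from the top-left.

The receptive field on the input at this output position is [2 3 4]. Elementwise product with the kernel and sum: 2·3 + 4·1.

10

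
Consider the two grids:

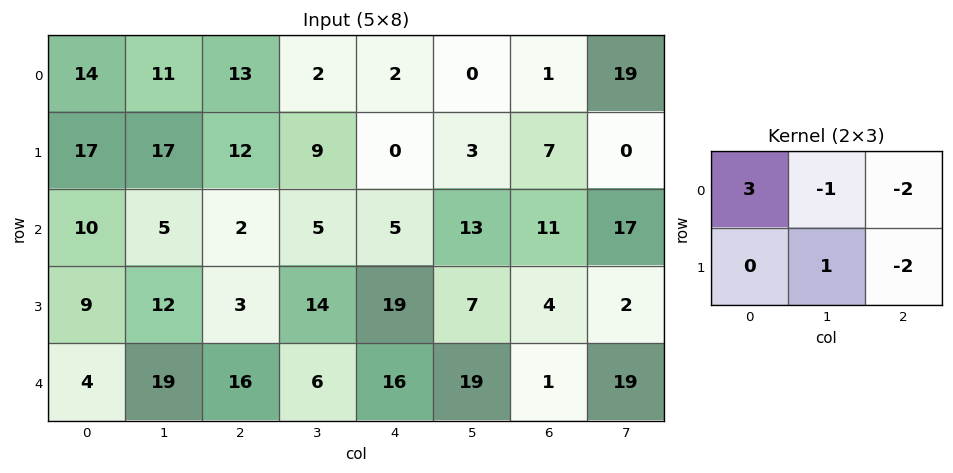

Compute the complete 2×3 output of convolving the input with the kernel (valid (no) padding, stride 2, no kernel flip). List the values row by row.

-2 42 -7
27 -33 -21

Output[0,0]: The receptive field on the input at this output position is [14 11 13 / 17 17 12]. Elementwise product with the kernel and sum: 14·3 + 11·-1 + 13·-2 + 17·1 + 12·-2.
Output[0,1]: The receptive field on the input at this output position is [13 2 2 / 12 9 0]. Elementwise product with the kernel and sum: 13·3 + 2·-1 + 2·-2 + 9·1 + 0·-2.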